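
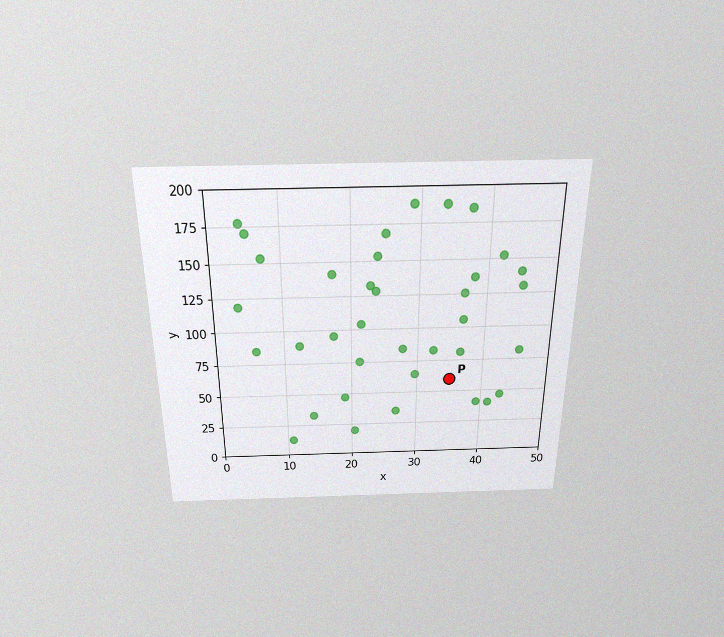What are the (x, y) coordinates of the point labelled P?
(35, 60)

The chart is viewed slightly from above, with some photo noise. Following the gridlines from P to each axis, P sits at (35, 60).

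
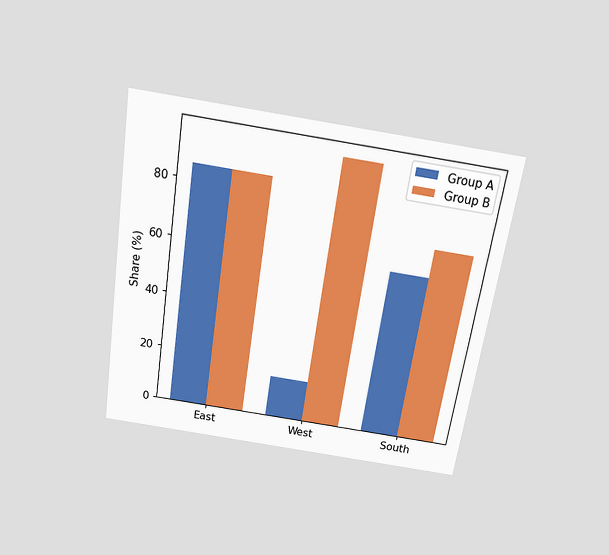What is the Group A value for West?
15%

The chart is tilted about 9° clockwise and viewed slightly from above. The Group A bar at West reaches 15% on the y-axis.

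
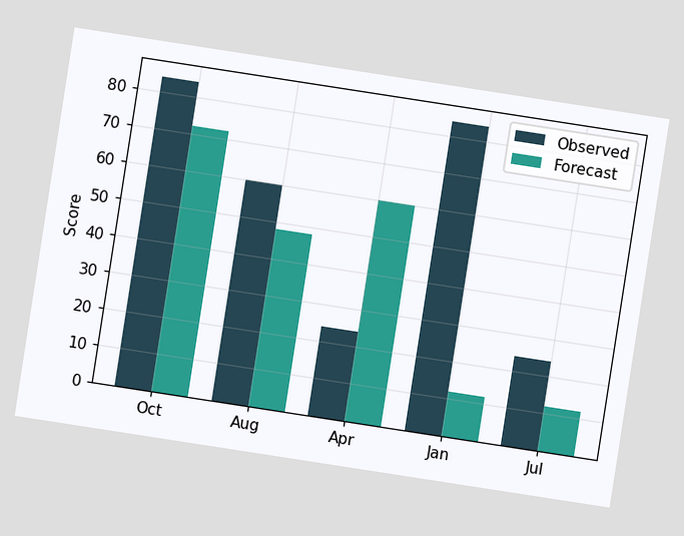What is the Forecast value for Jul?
12

The chart is tilted about 9° clockwise. The Forecast bar at Jul reaches 12 on the y-axis.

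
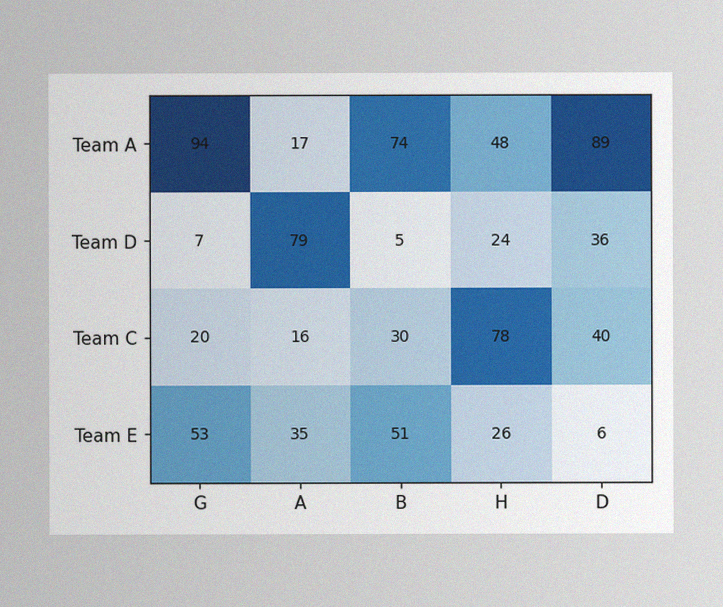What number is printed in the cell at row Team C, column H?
The image has some photo noise and uneven lighting. The (Team C, H) cell reads 78.

78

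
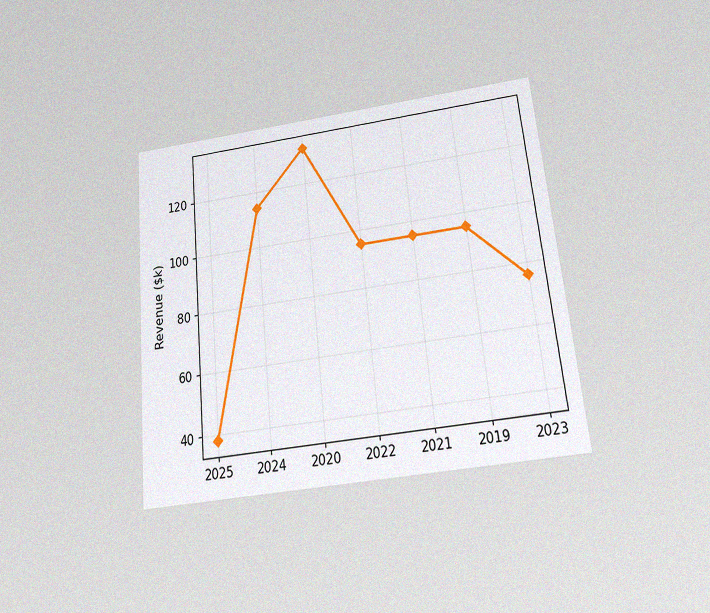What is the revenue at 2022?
$95k

The chart is tilted about 6° counter-clockwise and viewed slightly from below, with some photo noise. At 2022, the line is at $95k.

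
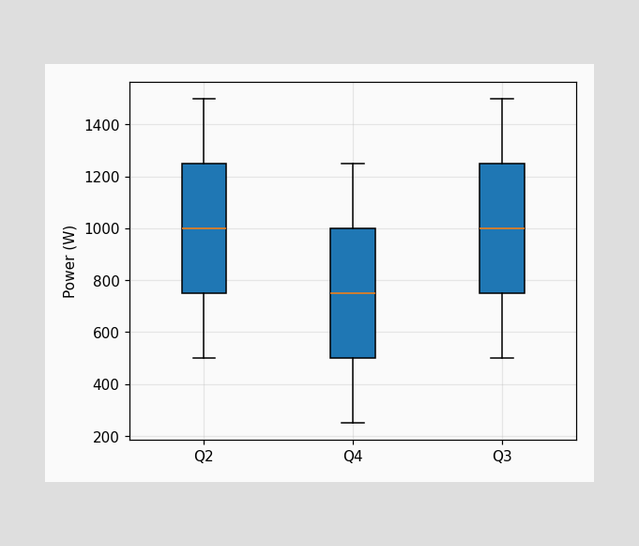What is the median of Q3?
1000W

The median line in the Q3 box sits at 1000W.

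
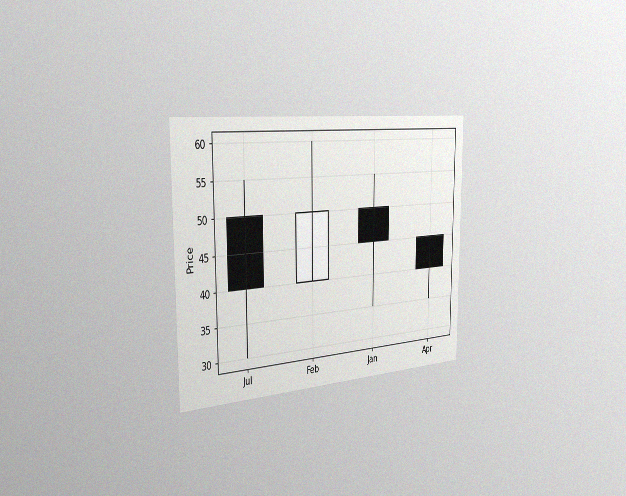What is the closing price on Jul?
40

The chart is viewed slightly from the left, with some photo noise. The Jul candle closes at 40.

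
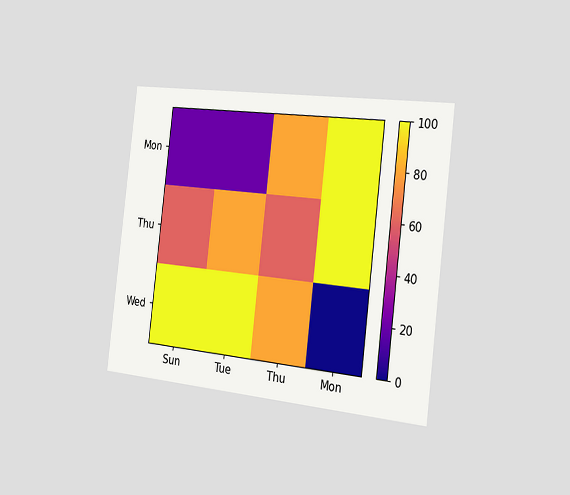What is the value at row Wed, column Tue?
100

The chart is tilted about 7° clockwise and viewed slightly from the right. Matching cell (Wed, Tue) against the colorbar gives 100.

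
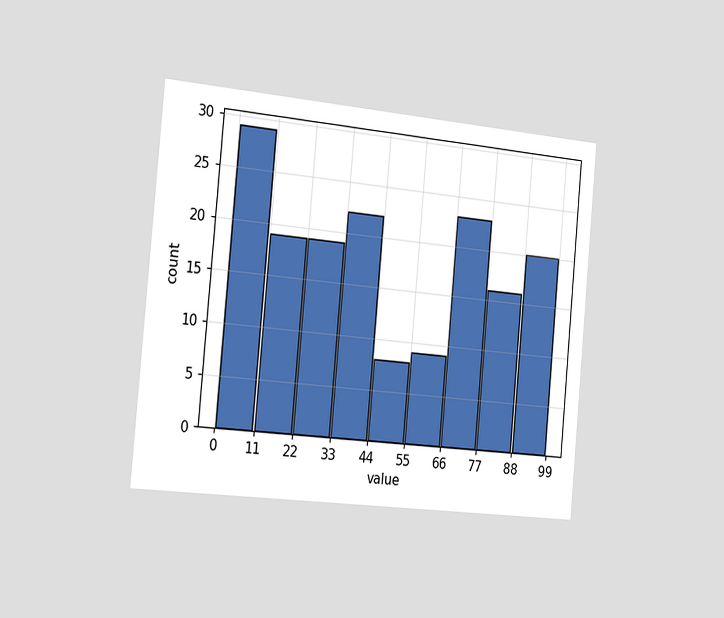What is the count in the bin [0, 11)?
The chart is tilted about 5° clockwise and viewed slightly from the left. The [0, 11) bin has height 29.

29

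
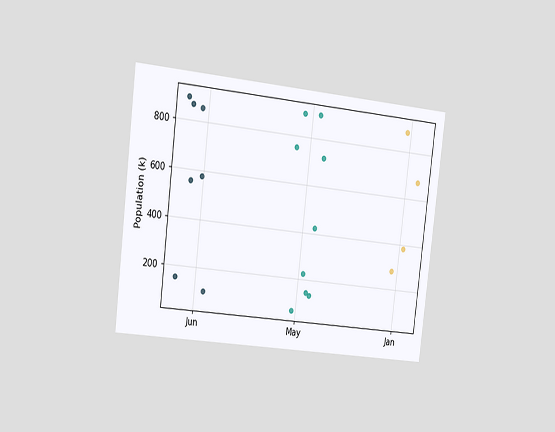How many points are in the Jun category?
7

The chart is tilted about 7° clockwise and viewed slightly from the left. Counting the markers in the Jun column gives 7.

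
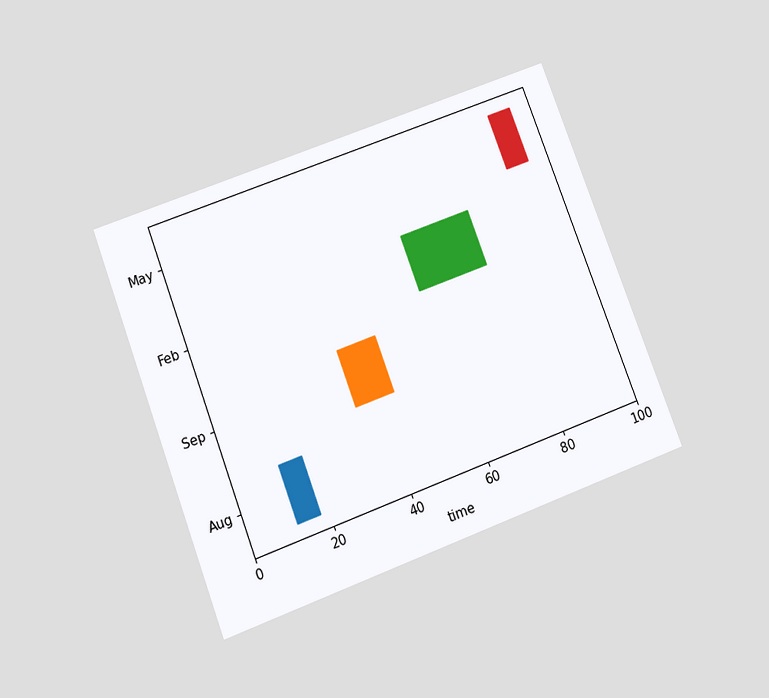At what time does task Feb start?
58

The chart is tilted about 21° counter-clockwise and viewed slightly from below. The Feb bar begins at t=58.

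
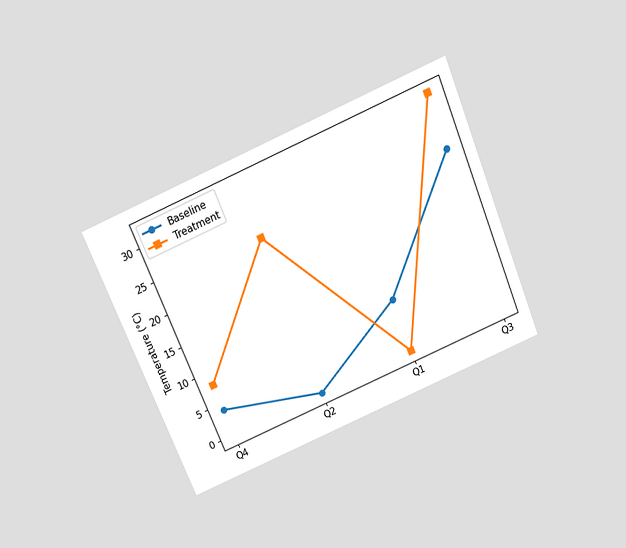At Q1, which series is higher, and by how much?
The chart is tilted about 22° counter-clockwise and viewed slightly from above. At Q1, Baseline sits above the other line by 8°C.

Baseline, by 8°C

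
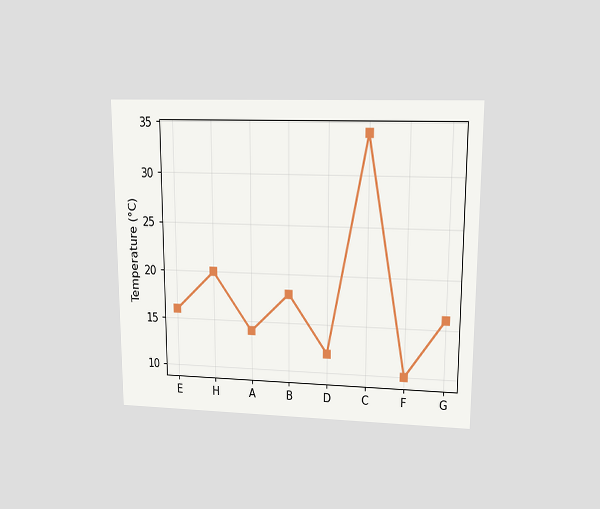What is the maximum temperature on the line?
The chart is viewed at a slight angle. The highest point is at C, and reading across to the y-axis gives 34°C.

34°C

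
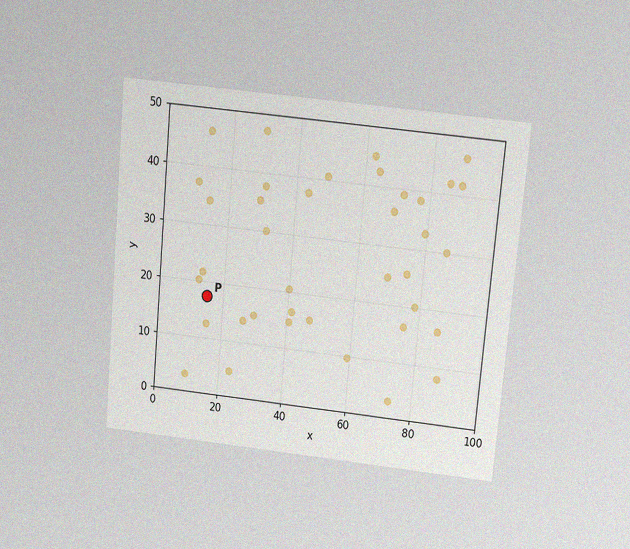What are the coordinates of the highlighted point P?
(15, 17.5)

The chart is tilted about 5° clockwise and viewed slightly from above, with some photo noise. Following the gridlines from P to each axis, P sits at (15, 17.5).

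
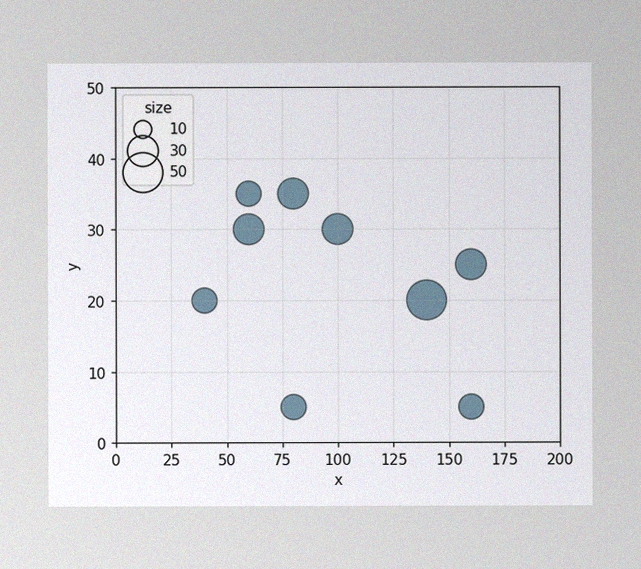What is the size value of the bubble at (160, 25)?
30

The image has some photo noise and uneven lighting. Matching the bubble at (160, 25) against the size legend gives 30.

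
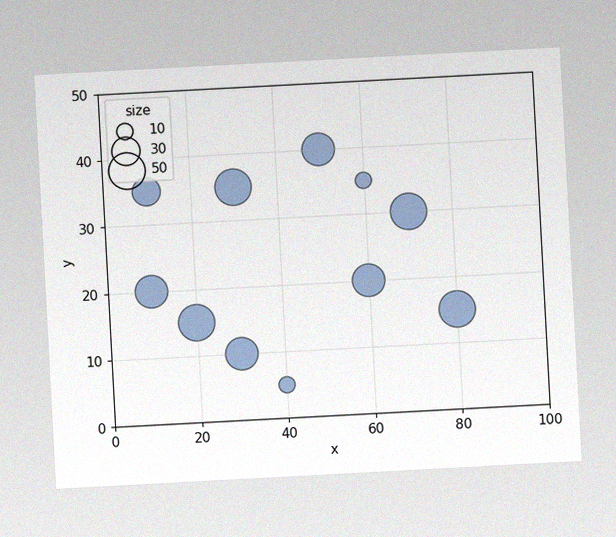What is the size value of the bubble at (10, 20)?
40

The chart is tilted about 3° counter-clockwise, with some photo noise. Matching the bubble at (10, 20) against the size legend gives 40.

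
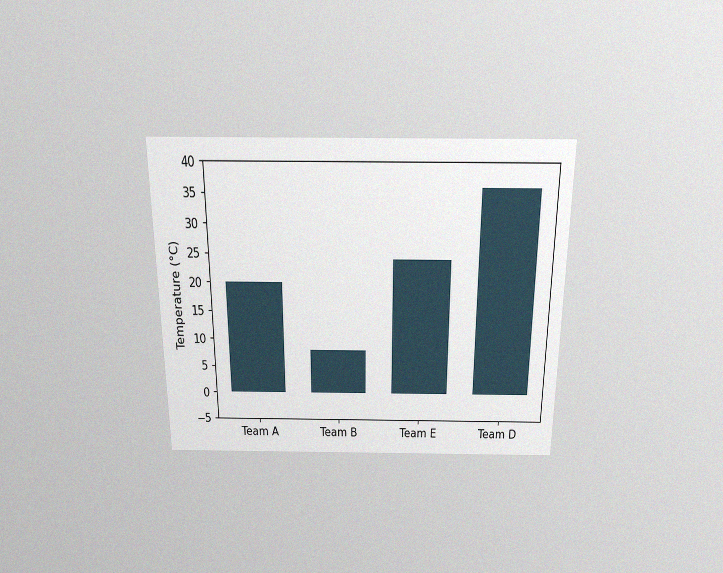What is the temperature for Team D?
36°C

The chart is viewed slightly from above, with some photo noise. Reading along the chart's y-axis, the Team D bar reaches 36°C.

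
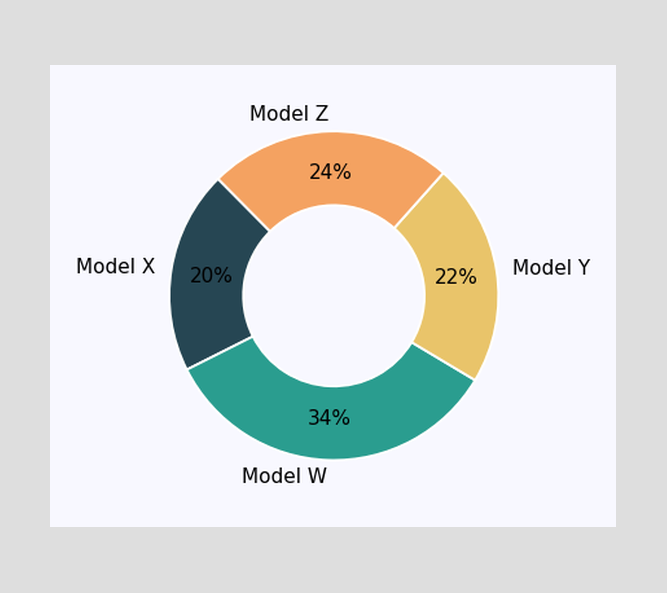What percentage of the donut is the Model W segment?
34%

The Model W segment takes up 34% of the ring.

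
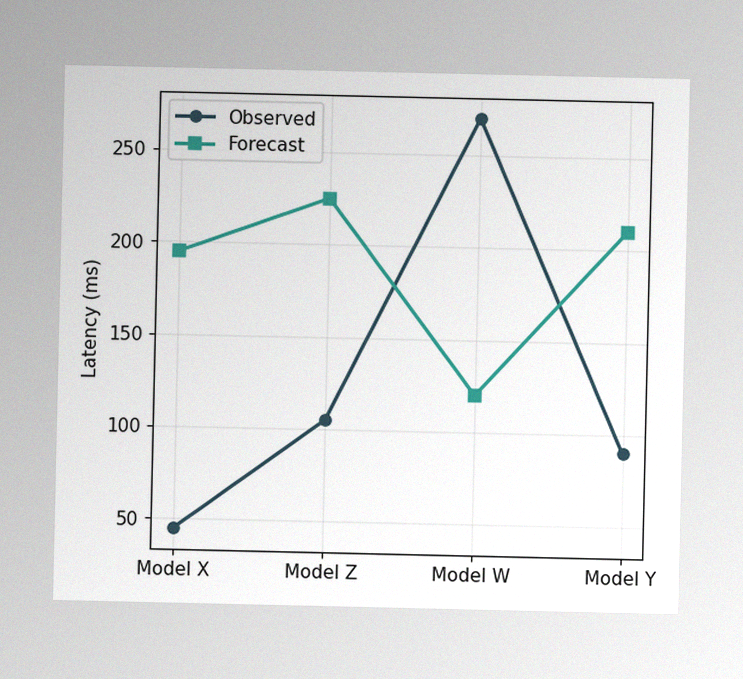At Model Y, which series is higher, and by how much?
Forecast, by 120ms

The image has some photo noise and uneven lighting. At Model Y, Forecast sits above the other line by 120ms.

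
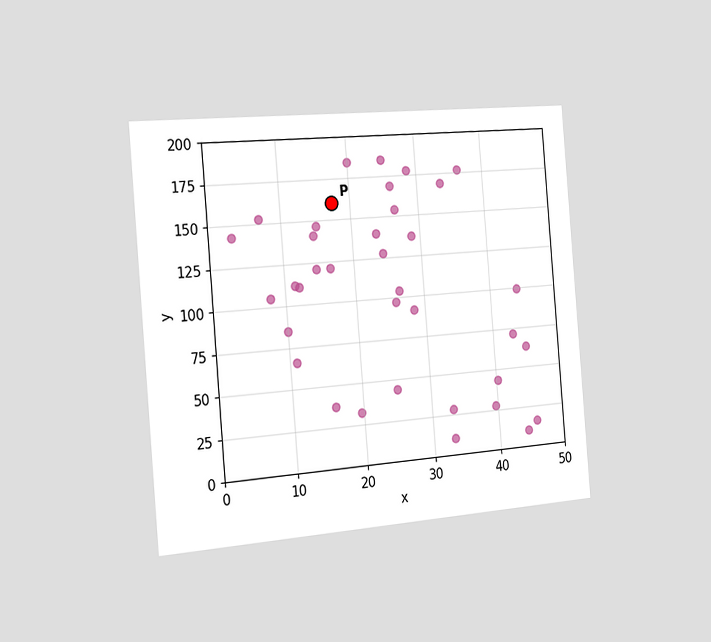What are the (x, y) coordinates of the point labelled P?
The chart is tilted about 5° counter-clockwise and viewed slightly from the left. Following the gridlines from P to each axis, P sits at (17.5, 160).

(17.5, 160)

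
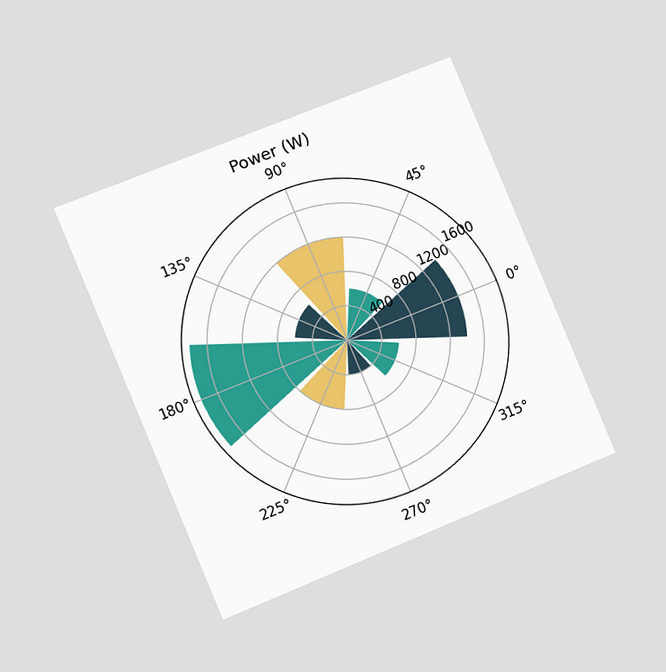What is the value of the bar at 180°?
1800W

The chart is tilted about 23° counter-clockwise and viewed slightly from the left. The bar at 180° reaches 1800W on the radial axis.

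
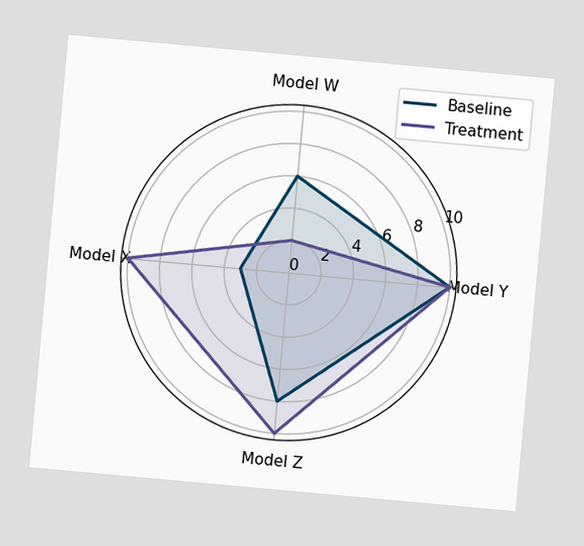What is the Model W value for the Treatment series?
The chart is tilted about 5° clockwise. On the Model W axis, Treatment reaches 2.

2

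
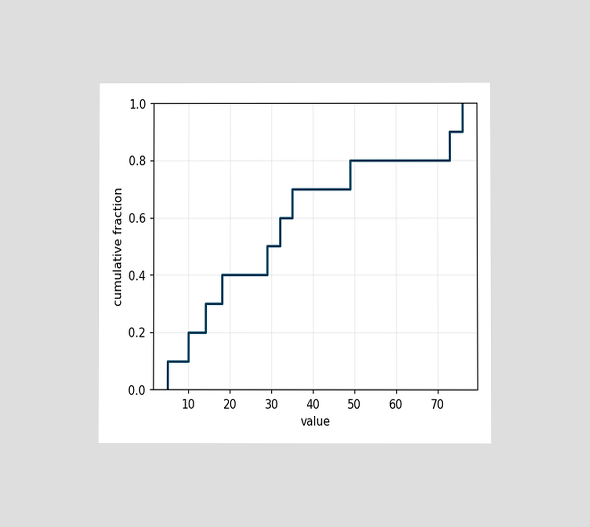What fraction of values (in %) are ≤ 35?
The chart is viewed at a slight angle. At x=35 the ECDF step is at 70%.

70%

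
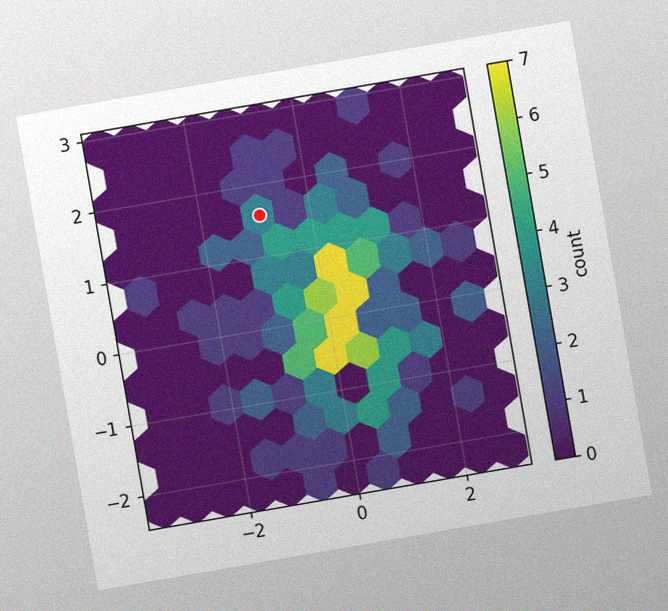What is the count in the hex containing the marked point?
3

The chart is tilted about 10° counter-clockwise, with some photo noise. The marked hex reads 3 on the colorbar.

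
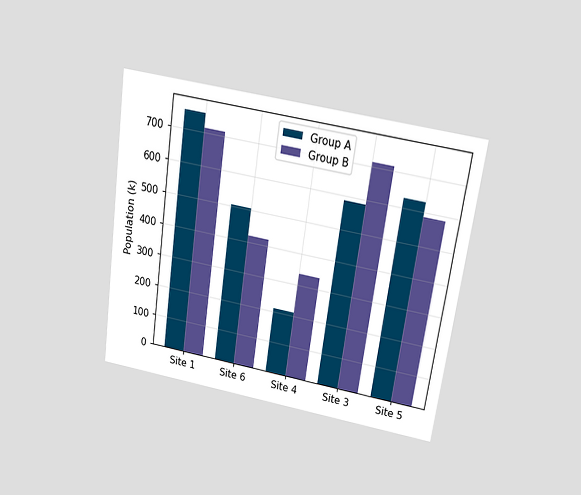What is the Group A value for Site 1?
756k

The chart is tilted about 8° clockwise and viewed slightly from above. The Group A bar at Site 1 reaches 756k on the y-axis.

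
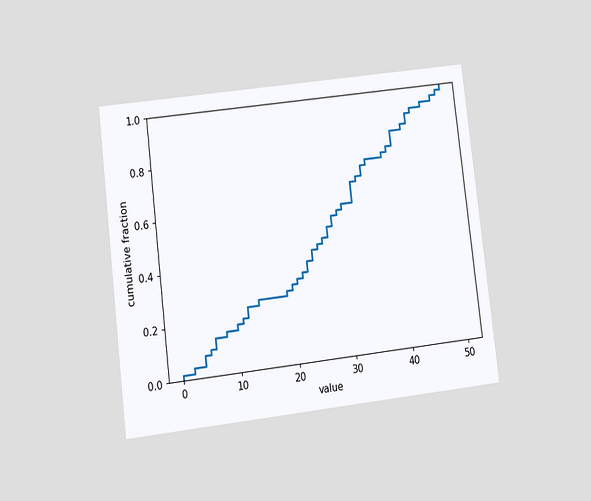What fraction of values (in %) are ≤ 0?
The chart is tilted about 7° counter-clockwise and viewed at a slight angle. At x=0 the ECDF step is at 2%.

2%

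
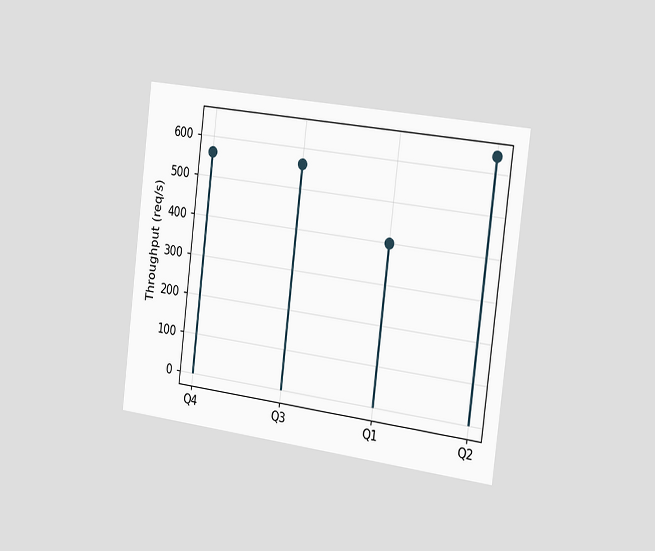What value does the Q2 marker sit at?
640req/s

The chart is tilted about 7° clockwise and viewed slightly from the right. The Q2 marker sits at 640req/s.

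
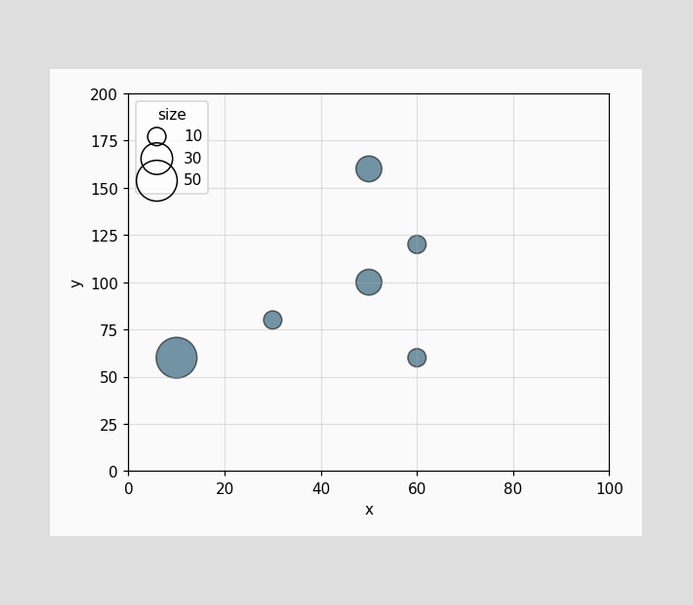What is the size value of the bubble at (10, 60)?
50

Matching the bubble at (10, 60) against the size legend gives 50.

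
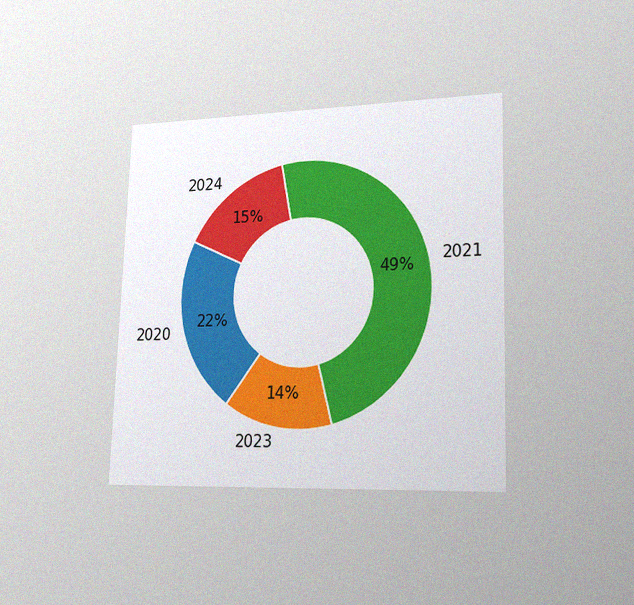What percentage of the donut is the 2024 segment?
15%

The chart is viewed slightly from the right, with some photo noise. The 2024 segment takes up 15% of the ring.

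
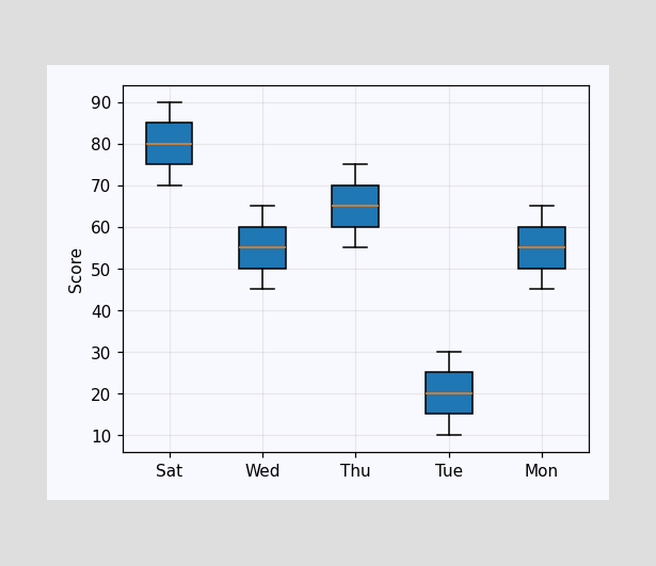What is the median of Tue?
The median line in the Tue box sits at 20.

20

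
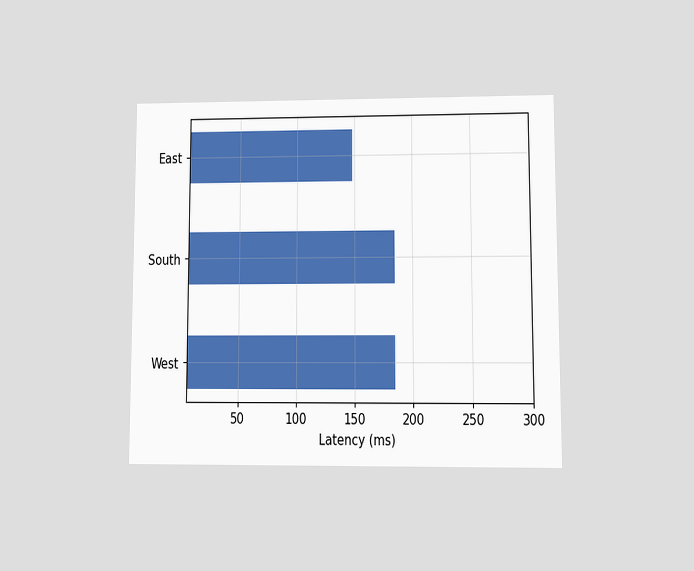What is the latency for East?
148ms

The chart is viewed at a slight angle. Reading along the chart's x-axis, the East bar reaches 148ms.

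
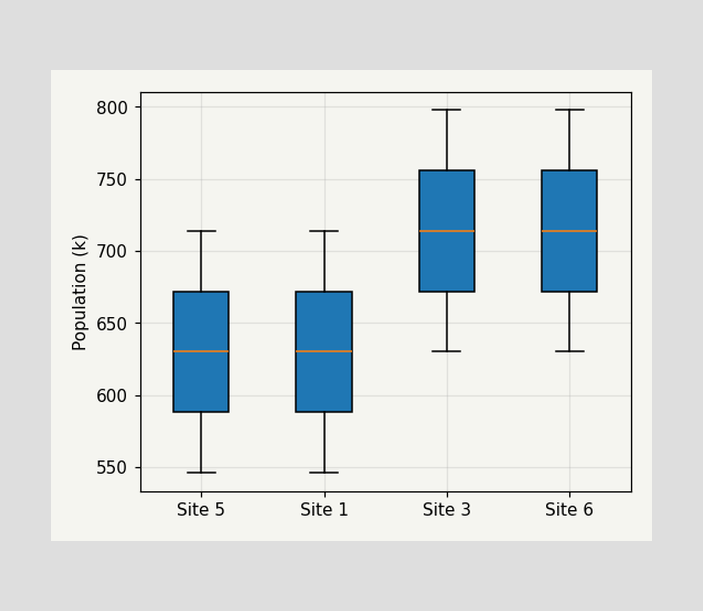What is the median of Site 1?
The median line in the Site 1 box sits at 630k.

630k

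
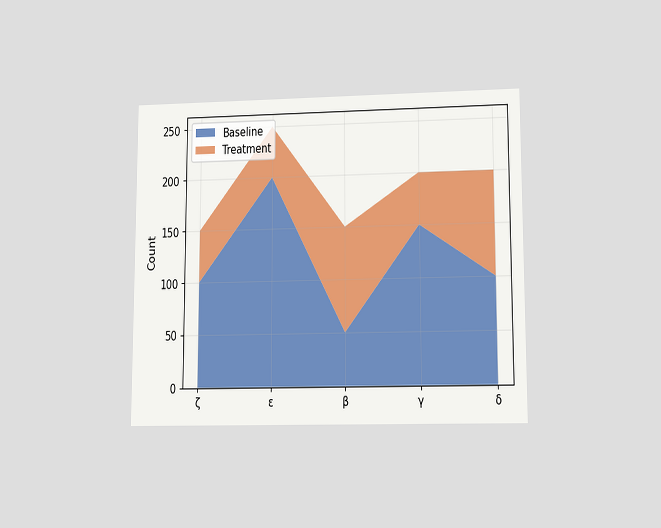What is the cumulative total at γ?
200

The chart is viewed at a slight angle. The stacked total at γ reaches 200.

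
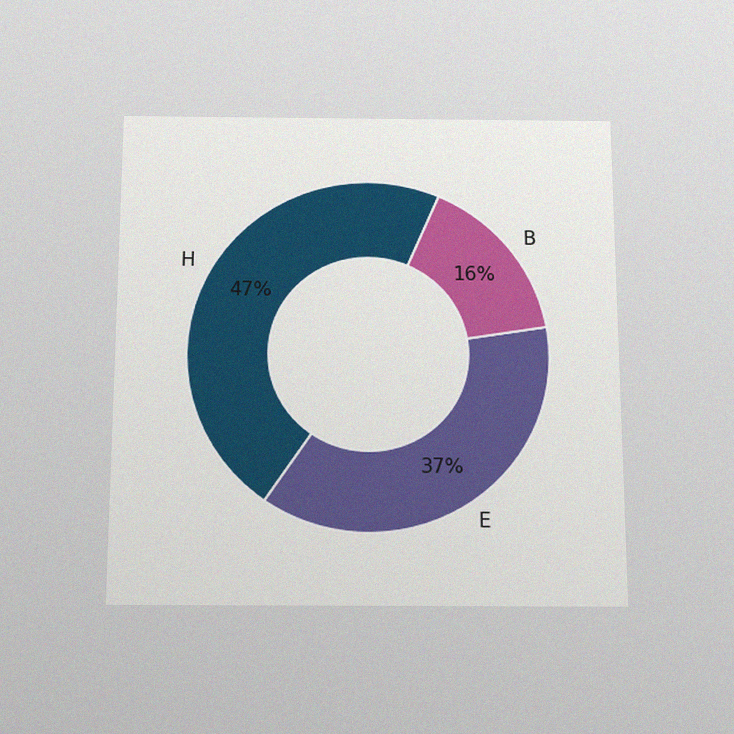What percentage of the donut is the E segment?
The chart is viewed slightly from below, with some photo noise. The E segment takes up 37% of the ring.

37%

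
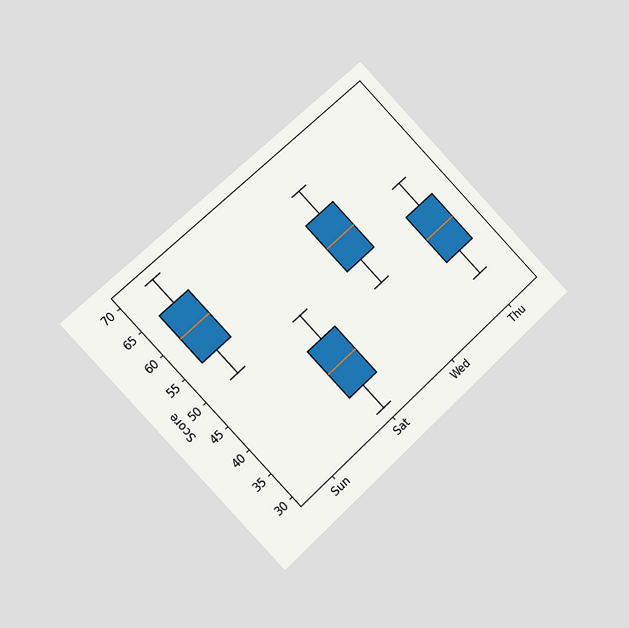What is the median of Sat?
40

The chart is tilted about 44° counter-clockwise and viewed slightly from the left. The median line in the Sat box sits at 40.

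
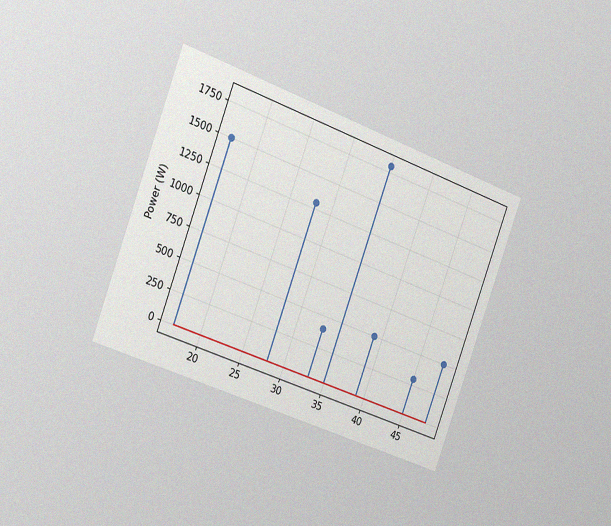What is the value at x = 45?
300W

The chart is tilted about 20° clockwise and viewed slightly from the left, with some photo noise. The stem at x=45 reaches 300W.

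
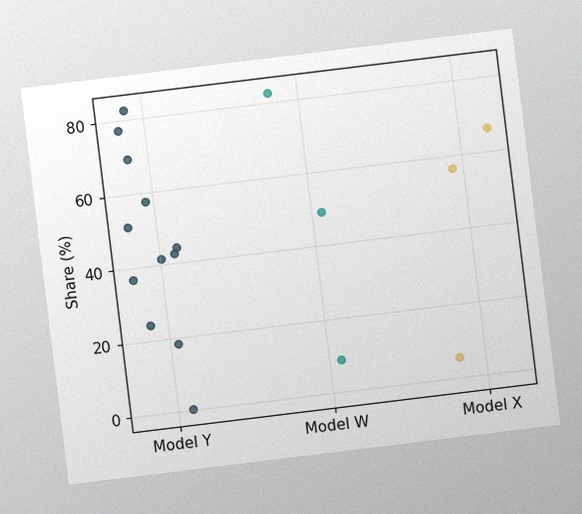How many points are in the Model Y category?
12

The chart is tilted about 7° counter-clockwise, with some photo noise. Counting the markers in the Model Y column gives 12.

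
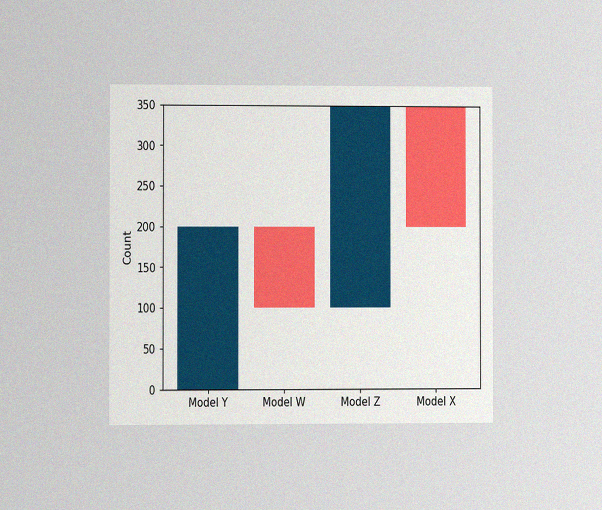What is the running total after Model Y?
The chart is viewed at a slight angle, with some photo noise. After Model Y the running total reaches 200.

200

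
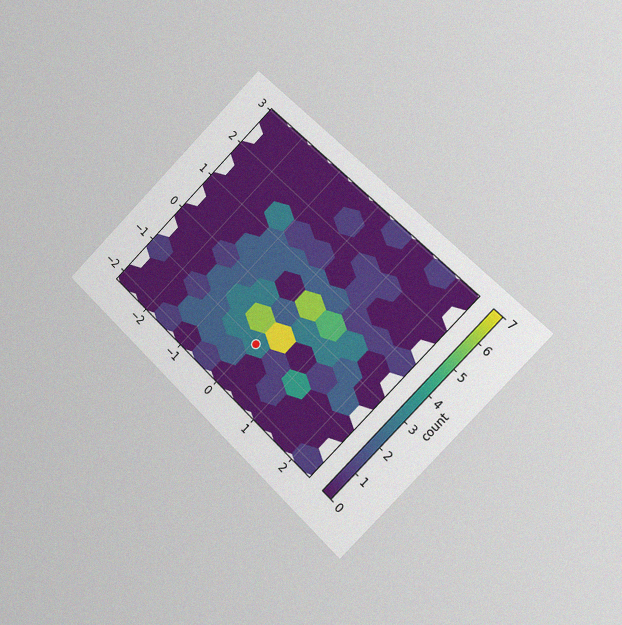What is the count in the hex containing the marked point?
The chart is tilted about 45° clockwise and viewed slightly from the right, with some photo noise. The marked hex reads 3 on the colorbar.

3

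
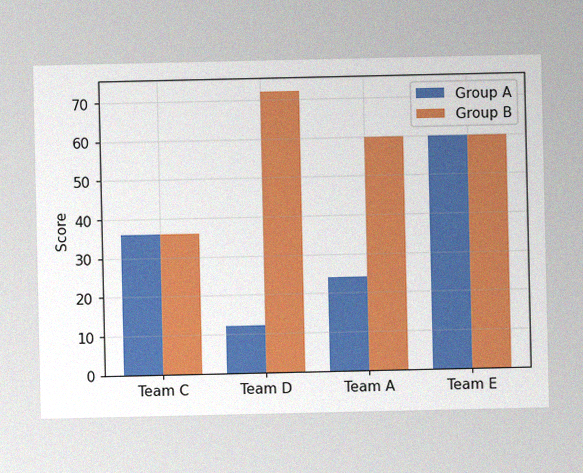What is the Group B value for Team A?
The image has some photo noise and uneven lighting. The Group B bar at Team A reaches 60 on the y-axis.

60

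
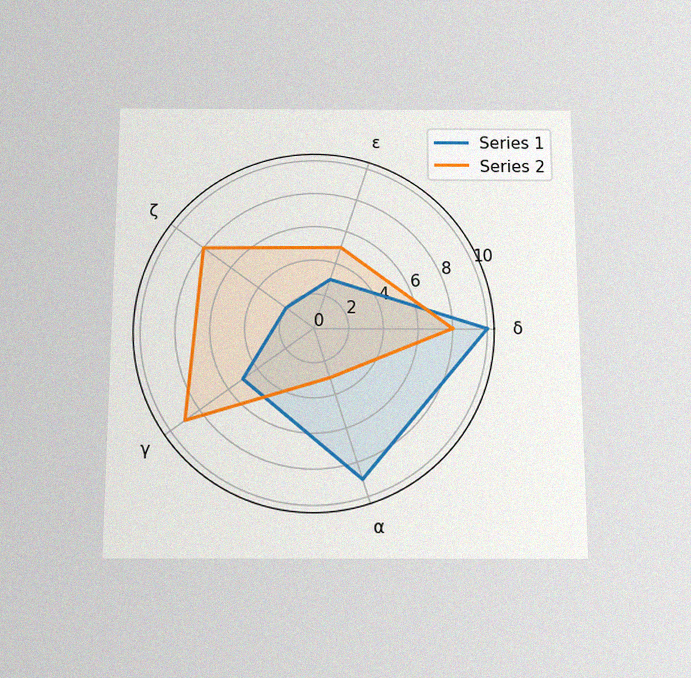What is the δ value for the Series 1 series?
10

The chart is viewed slightly from below, with some photo noise. On the δ axis, Series 1 reaches 10.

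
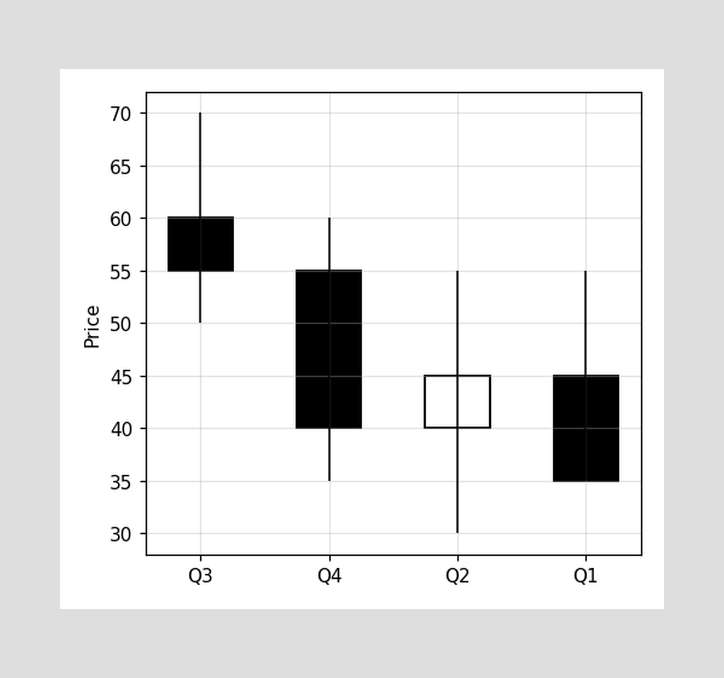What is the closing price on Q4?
The Q4 candle closes at 40.

40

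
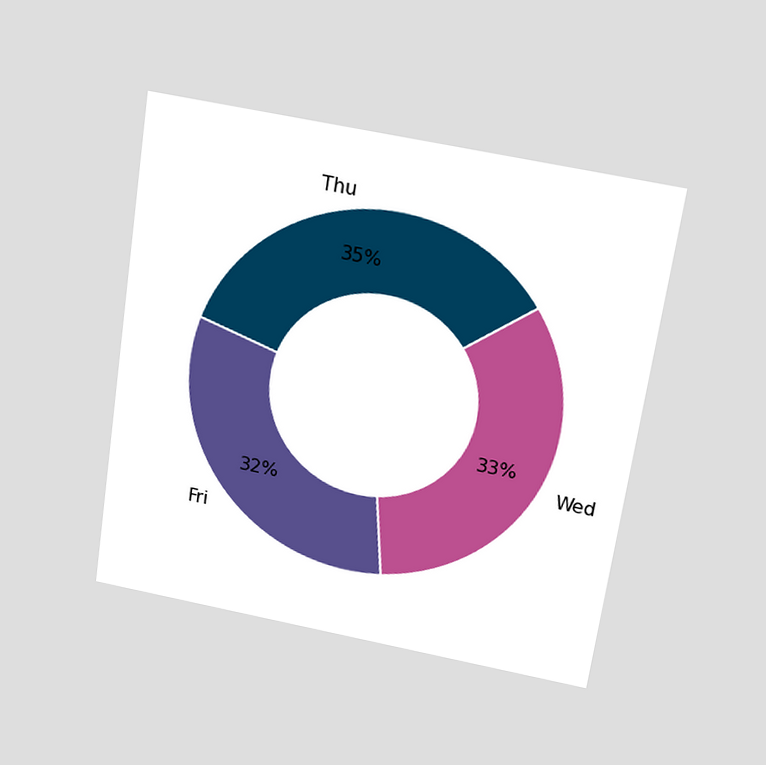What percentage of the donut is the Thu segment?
35%

The chart is tilted about 8° clockwise and viewed slightly from above. The Thu segment takes up 35% of the ring.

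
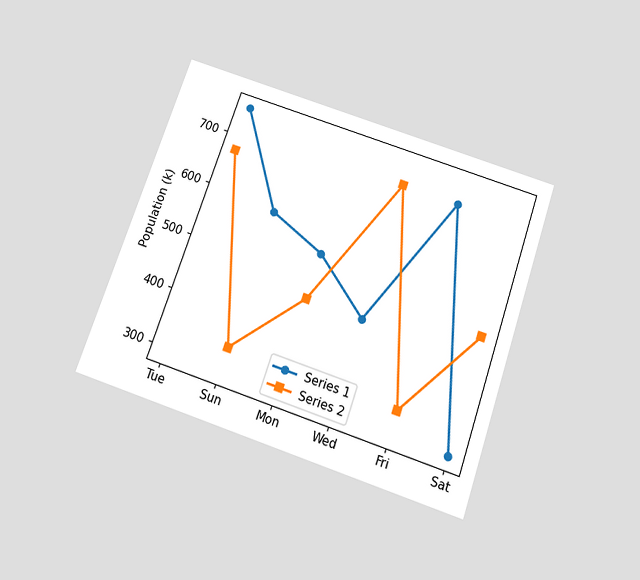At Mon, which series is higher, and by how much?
The chart is tilted about 19° clockwise and viewed slightly from below. At Mon, Series 1 sits above the other line by 84k.

Series 1, by 84k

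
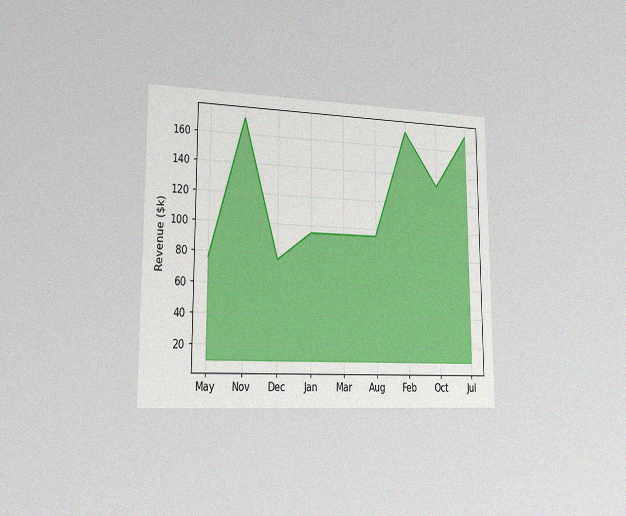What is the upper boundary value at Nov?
$171k

The chart is viewed slightly from the left, with some photo noise. At Nov the upper boundary is at $171k.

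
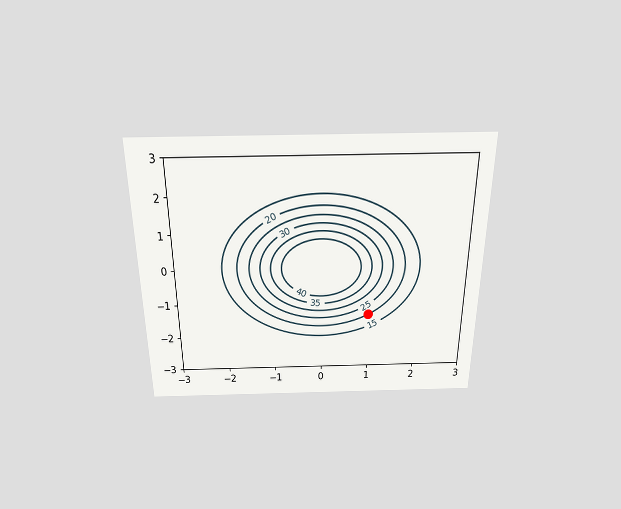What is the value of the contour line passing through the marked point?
20

The chart is viewed slightly from above. The marked point sits on the contour labelled 20.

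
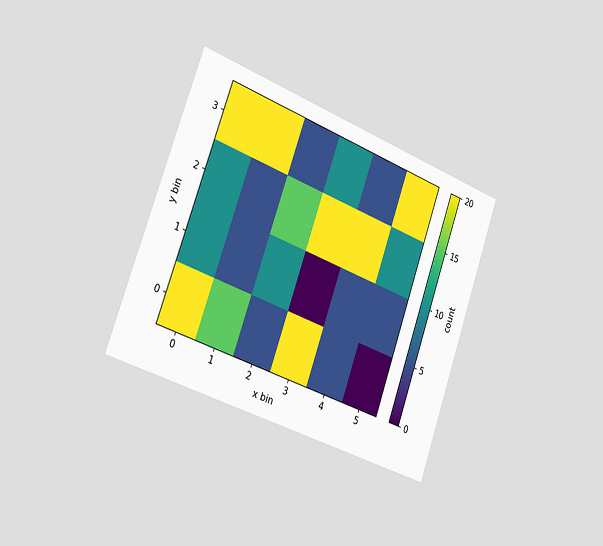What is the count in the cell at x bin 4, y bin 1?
5

The chart is tilted about 19° clockwise and viewed slightly from the left. Matching the cell (4, 1) against the colorbar gives 5.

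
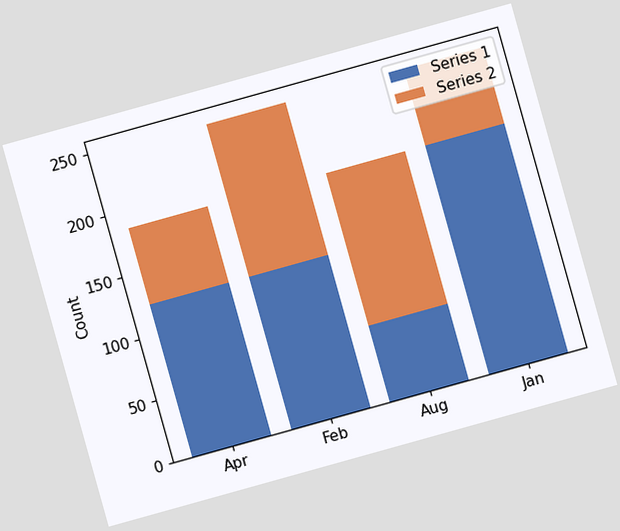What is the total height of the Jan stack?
The chart is tilted about 16° counter-clockwise. The Jan stack's top reaches 248 on the y-axis.

248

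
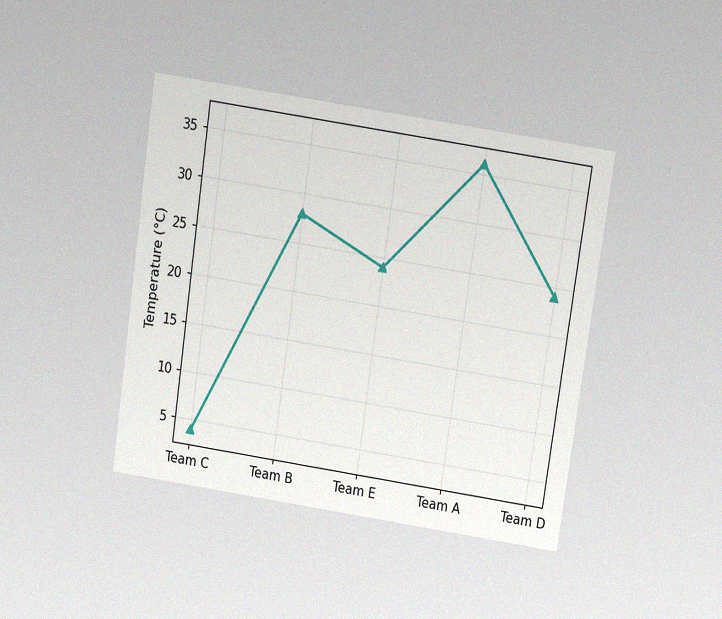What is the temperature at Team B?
28°C

The chart is tilted about 8° clockwise and viewed slightly from above, with some photo noise. At Team B, the line is at 28°C.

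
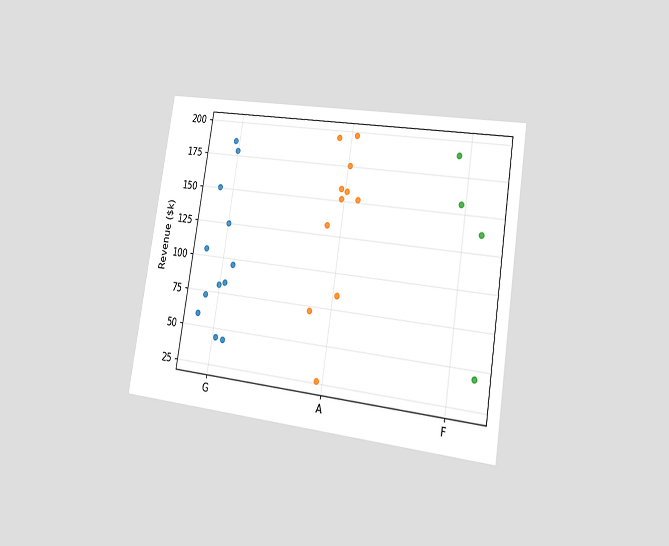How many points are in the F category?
The chart is tilted about 9° clockwise and viewed slightly from the right. Counting the markers in the F column gives 4.

4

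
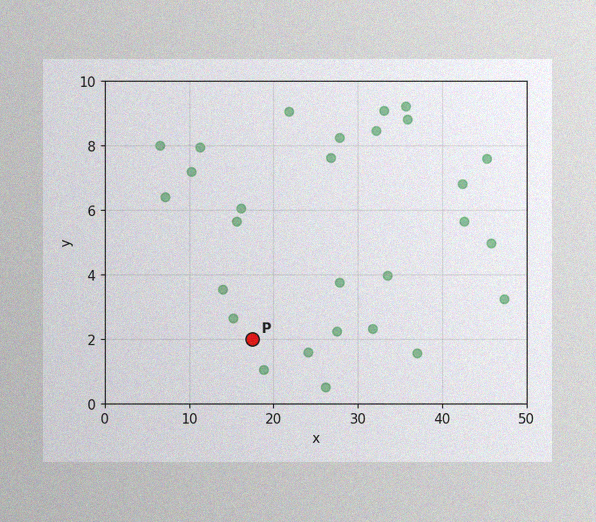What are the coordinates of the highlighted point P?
The image has some photo noise and uneven lighting. Following the gridlines from P to each axis, P sits at (17.5, 2).

(17.5, 2)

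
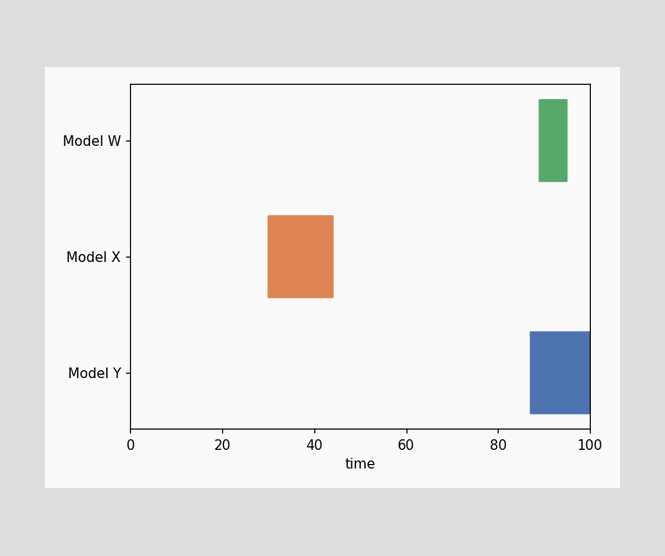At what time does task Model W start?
89

The Model W bar begins at t=89.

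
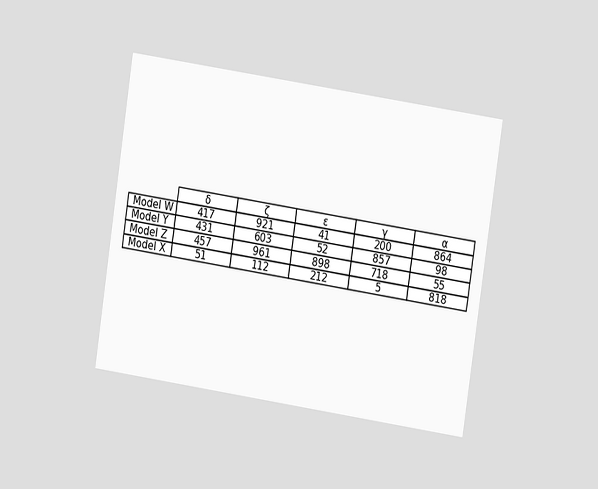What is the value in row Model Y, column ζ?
The chart is tilted about 9° clockwise and viewed at a slight angle. The (Model Y, ζ) cell reads 603.

603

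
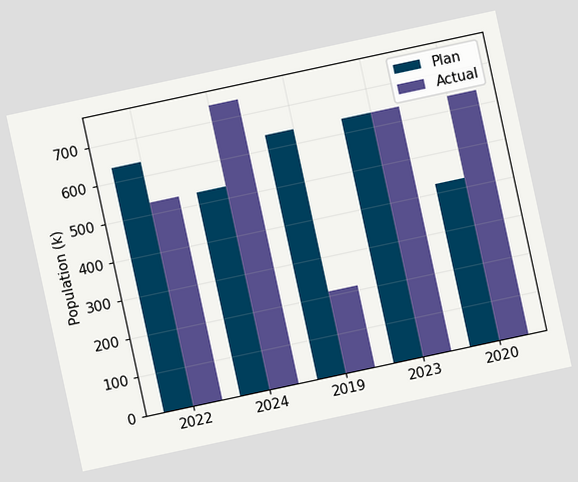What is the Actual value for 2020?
636k

The chart is tilted about 12° counter-clockwise. The Actual bar at 2020 reaches 636k on the y-axis.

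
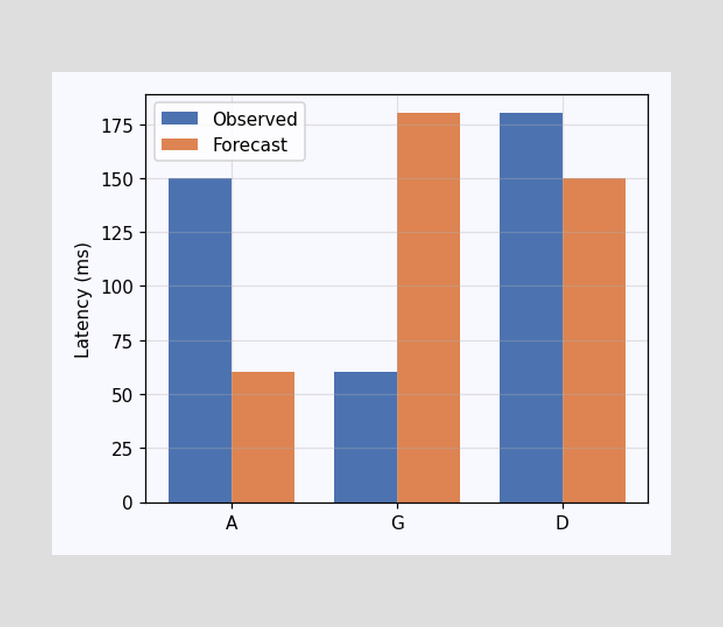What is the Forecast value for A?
60ms

The Forecast bar at A reaches 60ms on the y-axis.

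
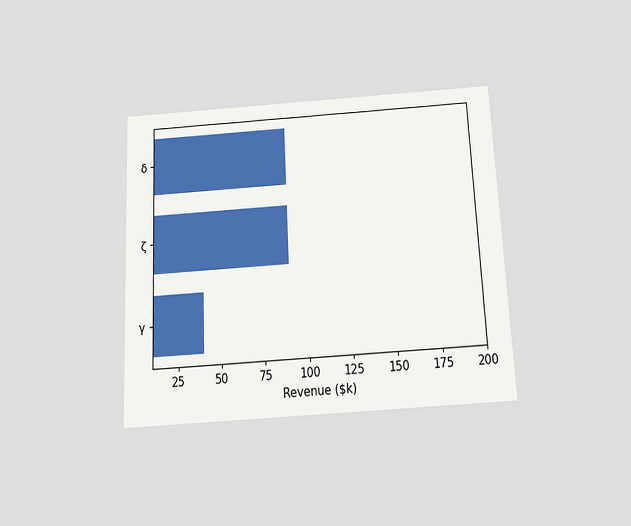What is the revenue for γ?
The chart is tilted about 3° counter-clockwise and viewed slightly from below. Reading along the chart's x-axis, the γ bar reaches $40k.

$40k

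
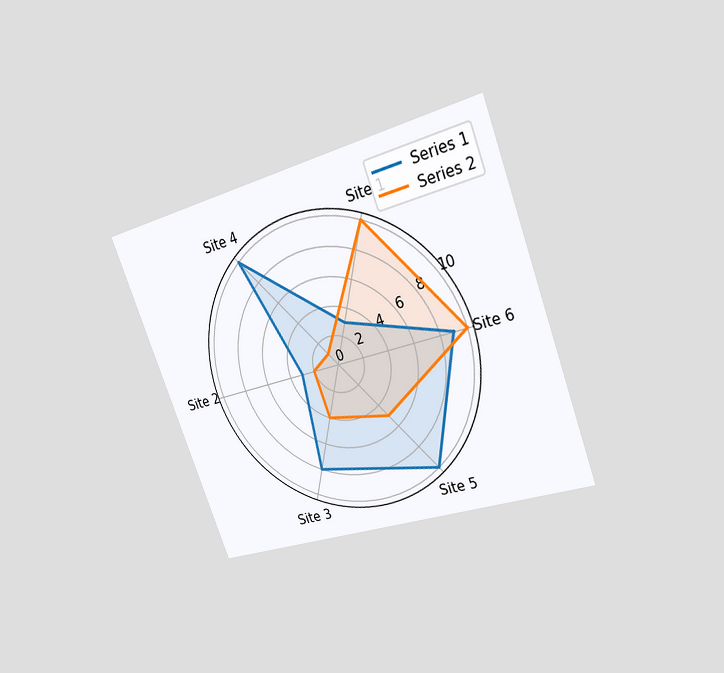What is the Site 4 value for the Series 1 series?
10

The chart is tilted about 21° counter-clockwise and viewed at a slight angle. On the Site 4 axis, Series 1 reaches 10.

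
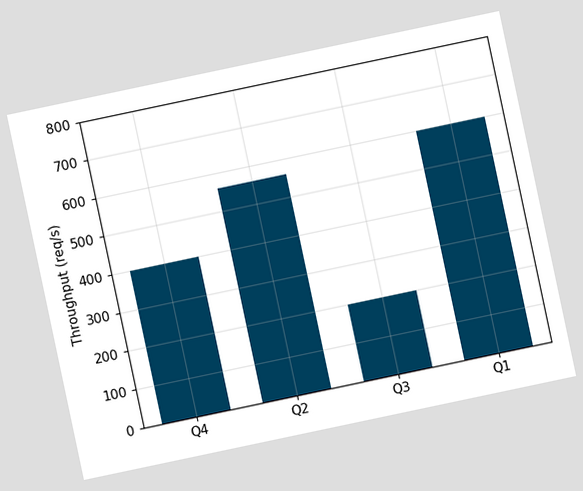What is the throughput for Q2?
560req/s

The chart is tilted about 12° counter-clockwise. Reading along the chart's y-axis, the Q2 bar reaches 560req/s.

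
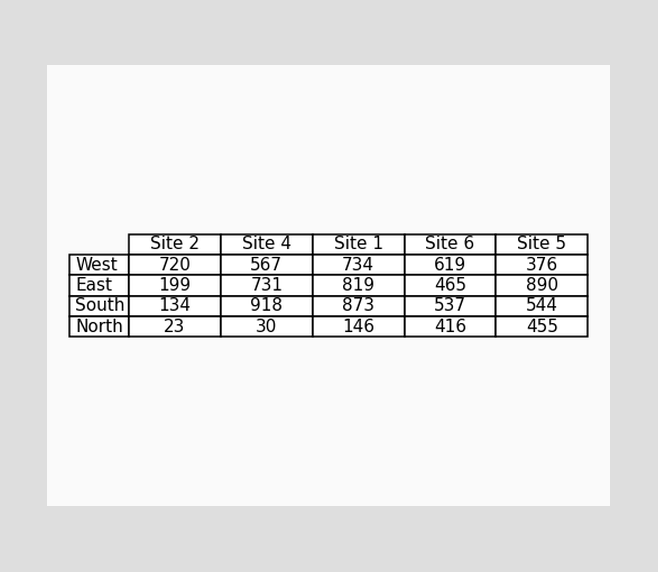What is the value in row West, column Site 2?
720

The (West, Site 2) cell reads 720.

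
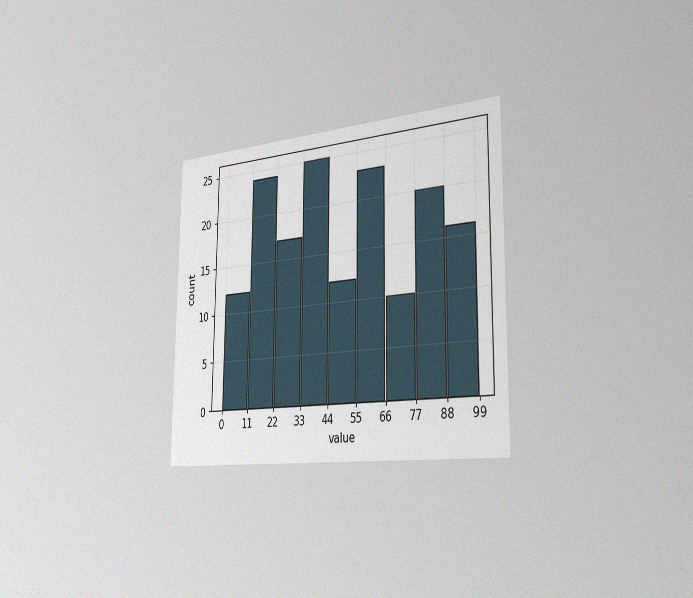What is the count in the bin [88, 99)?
The chart is viewed slightly from the right, with some photo noise. The [88, 99) bin has height 16.

16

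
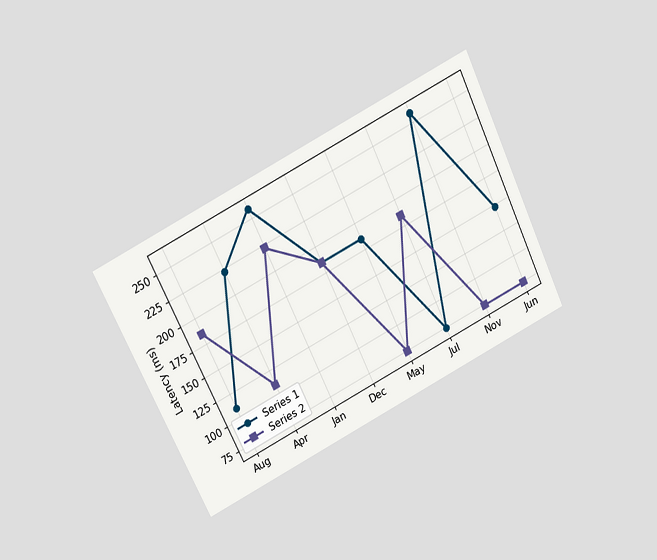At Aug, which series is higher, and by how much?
The chart is tilted about 26° counter-clockwise and viewed slightly from above. At Aug, Series 2 sits above the other line by 74ms.

Series 2, by 74ms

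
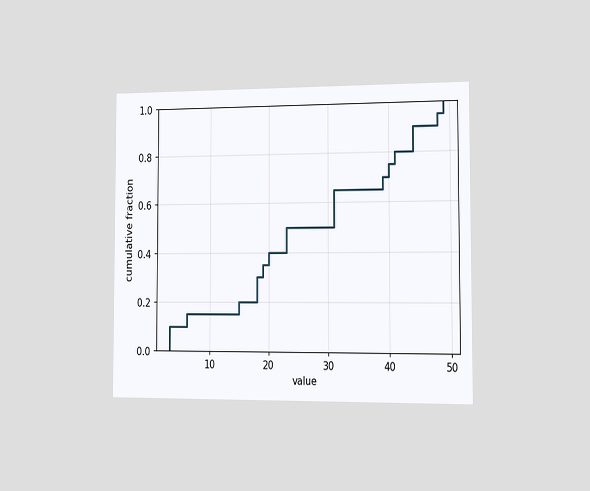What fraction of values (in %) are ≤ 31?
The chart is viewed slightly from the right. At x=31 the ECDF step is at 65%.

65%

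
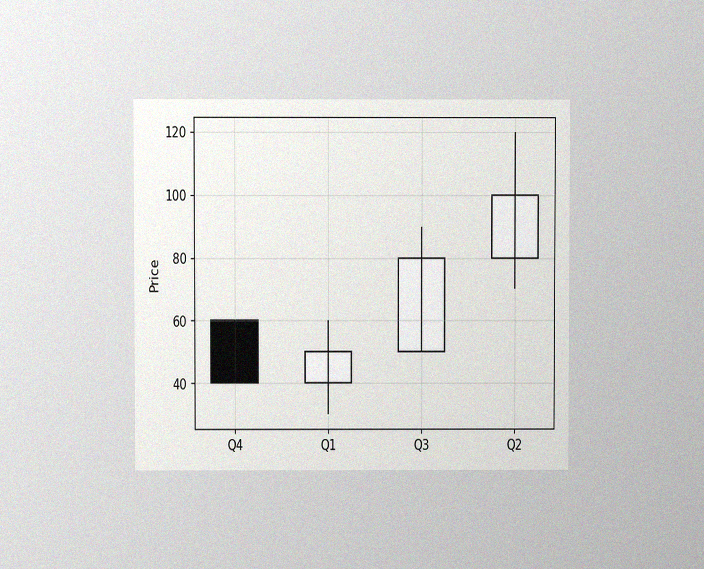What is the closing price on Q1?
The chart is viewed at a slight angle, with some photo noise. The Q1 candle closes at 50.

50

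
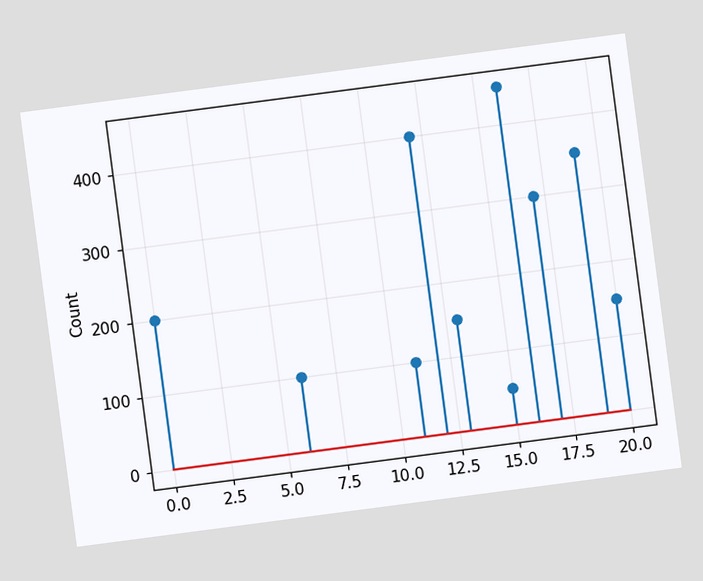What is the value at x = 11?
The chart is tilted about 7° counter-clockwise. The stem at x=11 reaches 100.

100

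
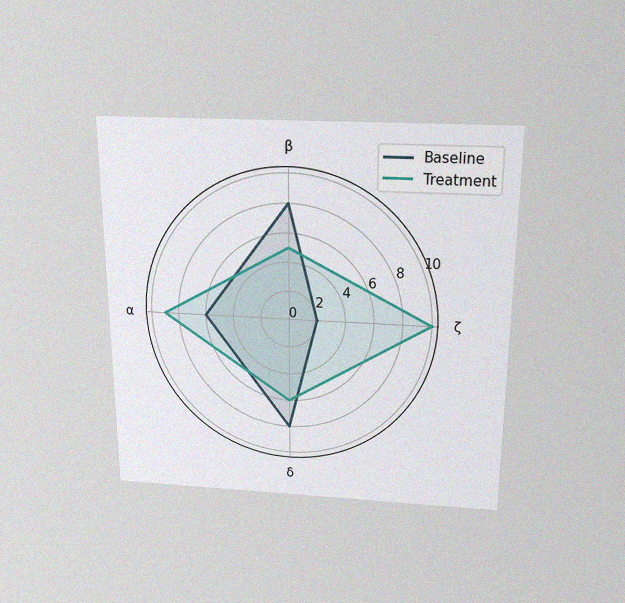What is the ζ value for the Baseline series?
The chart is viewed slightly from above, with some photo noise. On the ζ axis, Baseline reaches 2.

2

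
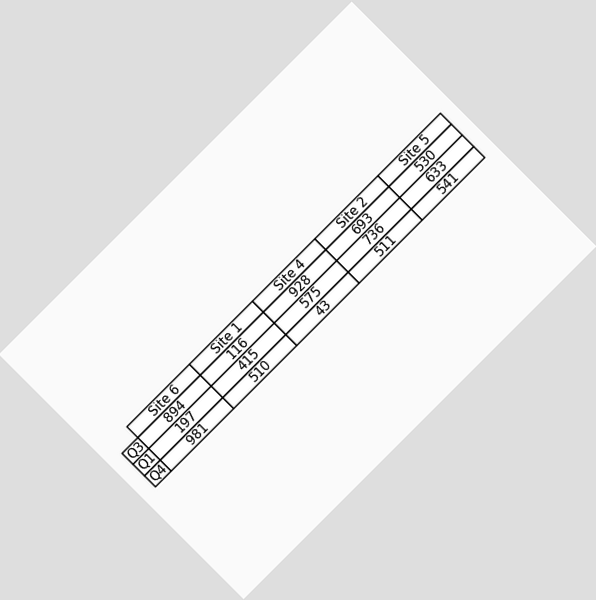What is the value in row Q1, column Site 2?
The chart is tilted about 45° counter-clockwise. The (Q1, Site 2) cell reads 736.

736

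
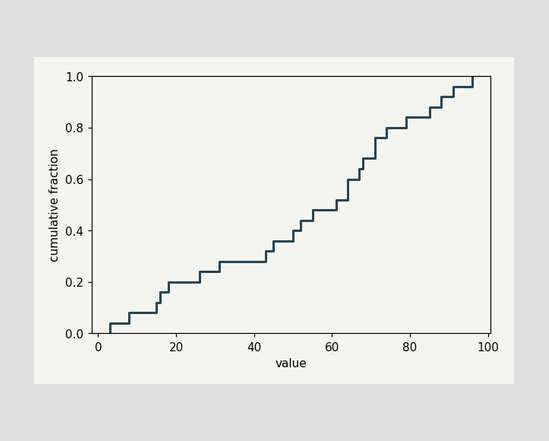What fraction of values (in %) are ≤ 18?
At x=18 the ECDF step is at 20%.

20%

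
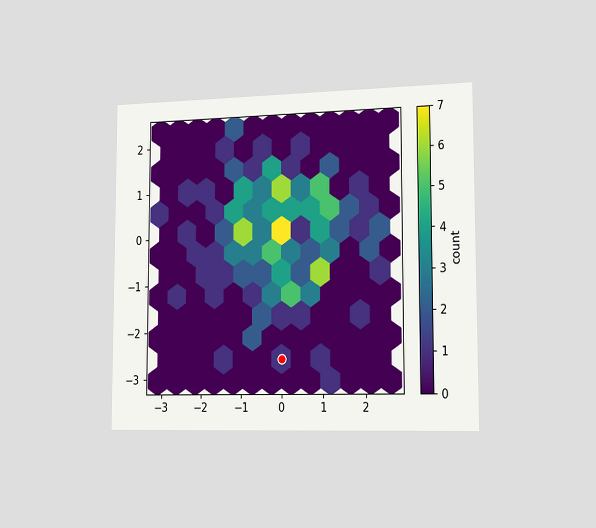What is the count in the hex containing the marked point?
1

The chart is viewed slightly from the right. The marked hex reads 1 on the colorbar.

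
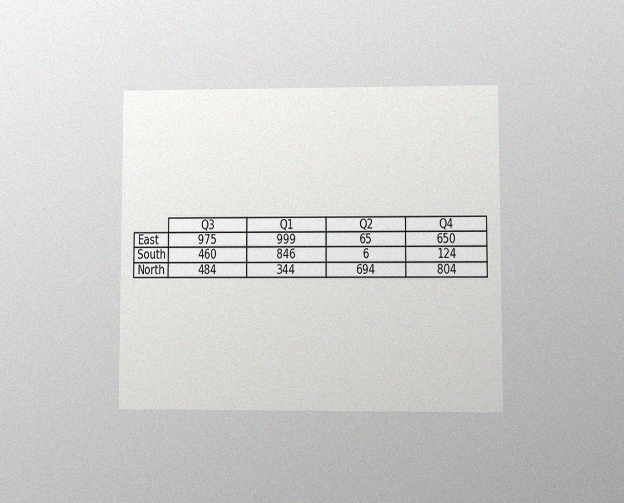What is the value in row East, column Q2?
The chart is viewed at a slight angle, with some photo noise. The (East, Q2) cell reads 65.

65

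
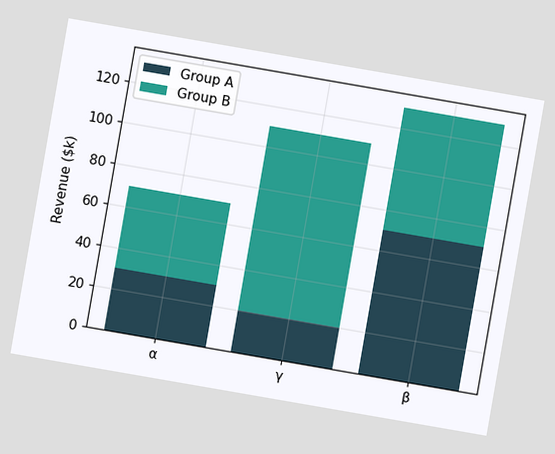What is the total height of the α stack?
The chart is tilted about 10° clockwise. The α stack's top reaches $70k on the y-axis.

$70k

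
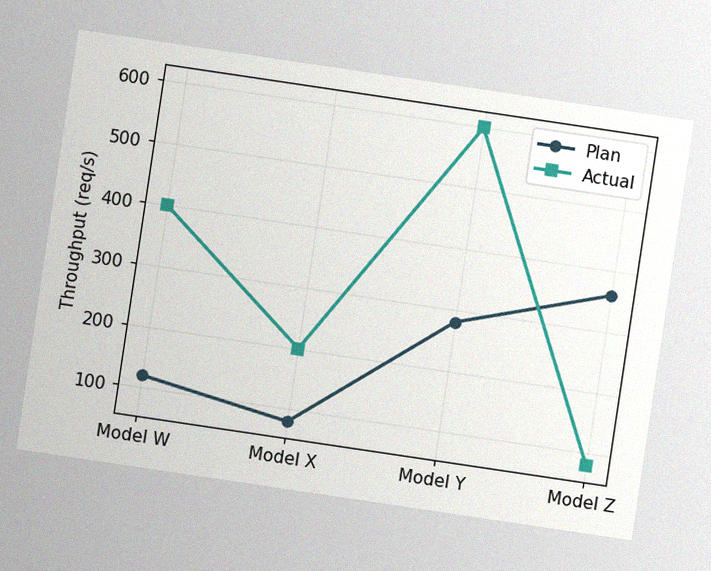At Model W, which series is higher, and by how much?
Actual, by 280req/s

The chart is tilted about 8° clockwise, with some photo noise. At Model W, Actual sits above the other line by 280req/s.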